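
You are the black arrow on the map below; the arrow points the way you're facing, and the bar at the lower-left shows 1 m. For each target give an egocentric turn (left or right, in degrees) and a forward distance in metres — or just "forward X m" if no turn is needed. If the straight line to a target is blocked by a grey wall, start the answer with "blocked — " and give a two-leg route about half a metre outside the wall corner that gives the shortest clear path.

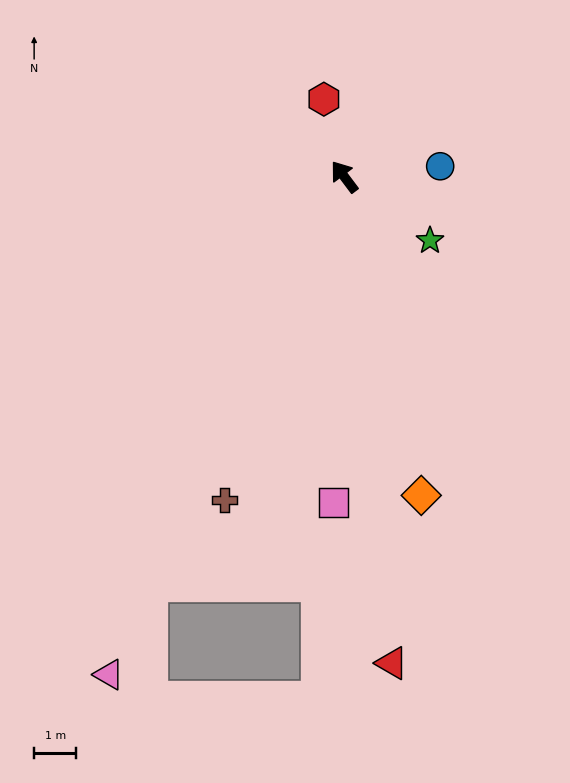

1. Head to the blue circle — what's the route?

turn right 121°, forward 2.3 m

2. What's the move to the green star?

turn right 164°, forward 2.5 m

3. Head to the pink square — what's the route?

turn left 141°, forward 7.7 m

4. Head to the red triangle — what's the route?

turn left 149°, forward 11.6 m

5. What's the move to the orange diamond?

turn left 157°, forward 7.8 m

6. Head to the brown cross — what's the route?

turn left 123°, forward 8.2 m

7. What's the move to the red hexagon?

turn right 22°, forward 1.9 m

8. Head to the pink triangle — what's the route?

turn left 118°, forward 13.1 m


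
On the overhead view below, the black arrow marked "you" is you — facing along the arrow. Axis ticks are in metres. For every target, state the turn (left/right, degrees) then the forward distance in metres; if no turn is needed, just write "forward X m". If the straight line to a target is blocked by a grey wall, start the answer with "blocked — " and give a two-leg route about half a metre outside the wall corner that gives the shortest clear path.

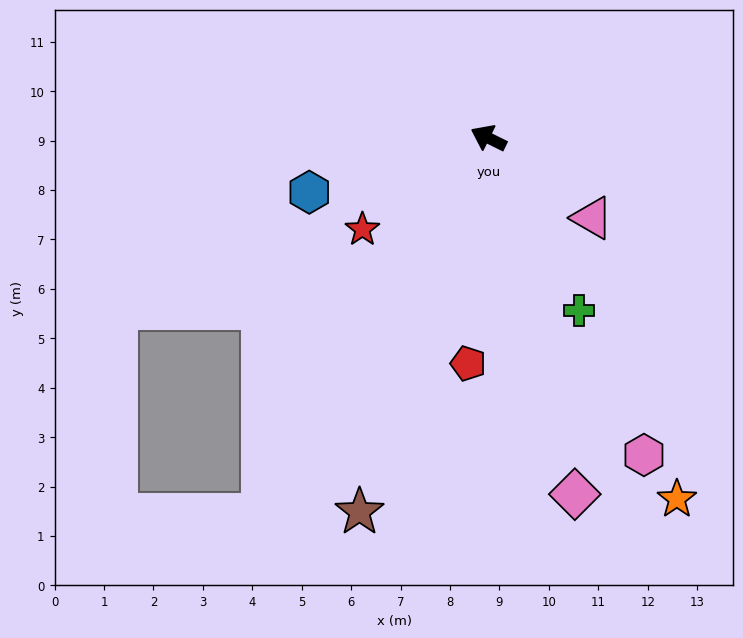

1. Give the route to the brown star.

turn left 97°, forward 8.0 m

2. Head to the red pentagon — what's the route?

turn left 111°, forward 4.6 m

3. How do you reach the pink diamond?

turn left 130°, forward 7.4 m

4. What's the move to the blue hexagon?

turn left 43°, forward 3.8 m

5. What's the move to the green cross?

turn left 144°, forward 3.9 m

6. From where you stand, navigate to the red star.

turn left 62°, forward 3.2 m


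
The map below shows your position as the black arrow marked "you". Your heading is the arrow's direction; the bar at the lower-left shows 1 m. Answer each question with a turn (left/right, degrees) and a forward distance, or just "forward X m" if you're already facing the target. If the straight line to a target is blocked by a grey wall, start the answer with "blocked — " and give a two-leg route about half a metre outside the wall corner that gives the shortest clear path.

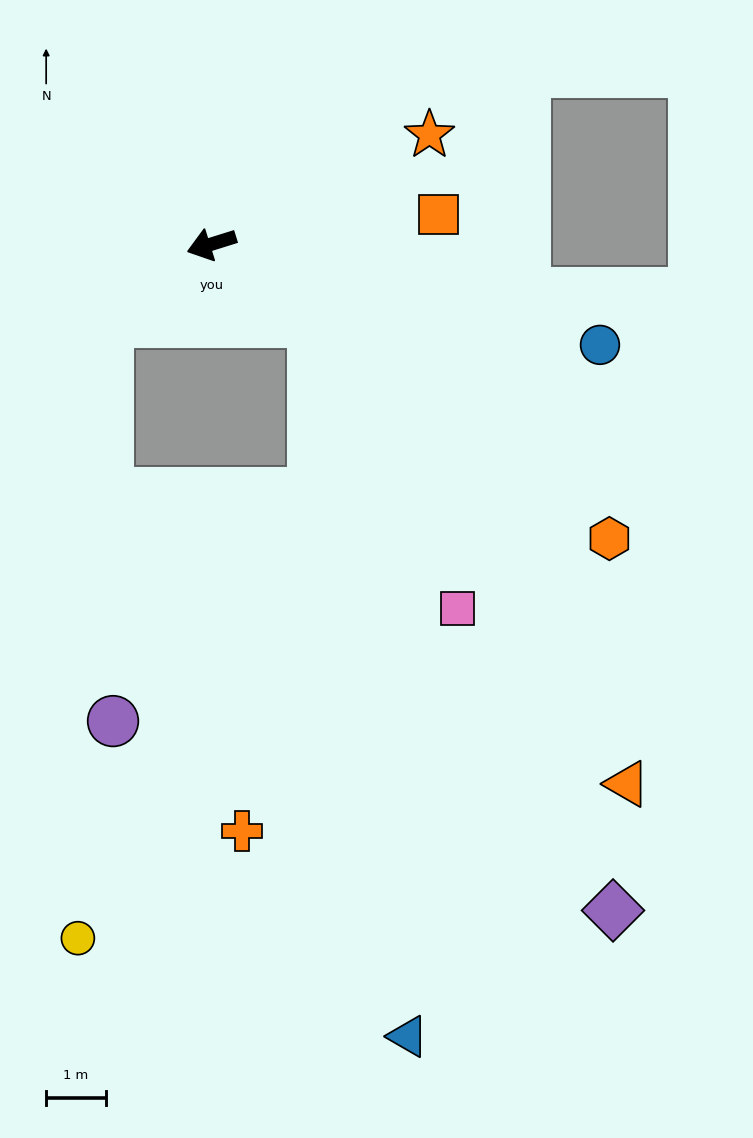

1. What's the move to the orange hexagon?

turn left 126°, forward 8.3 m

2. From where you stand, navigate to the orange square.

turn left 170°, forward 3.8 m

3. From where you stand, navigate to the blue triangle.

blocked — turn left 125°, forward 2.2 m, then turn right 45°, forward 12.1 m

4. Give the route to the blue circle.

turn left 148°, forward 6.7 m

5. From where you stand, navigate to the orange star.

turn right 171°, forward 4.1 m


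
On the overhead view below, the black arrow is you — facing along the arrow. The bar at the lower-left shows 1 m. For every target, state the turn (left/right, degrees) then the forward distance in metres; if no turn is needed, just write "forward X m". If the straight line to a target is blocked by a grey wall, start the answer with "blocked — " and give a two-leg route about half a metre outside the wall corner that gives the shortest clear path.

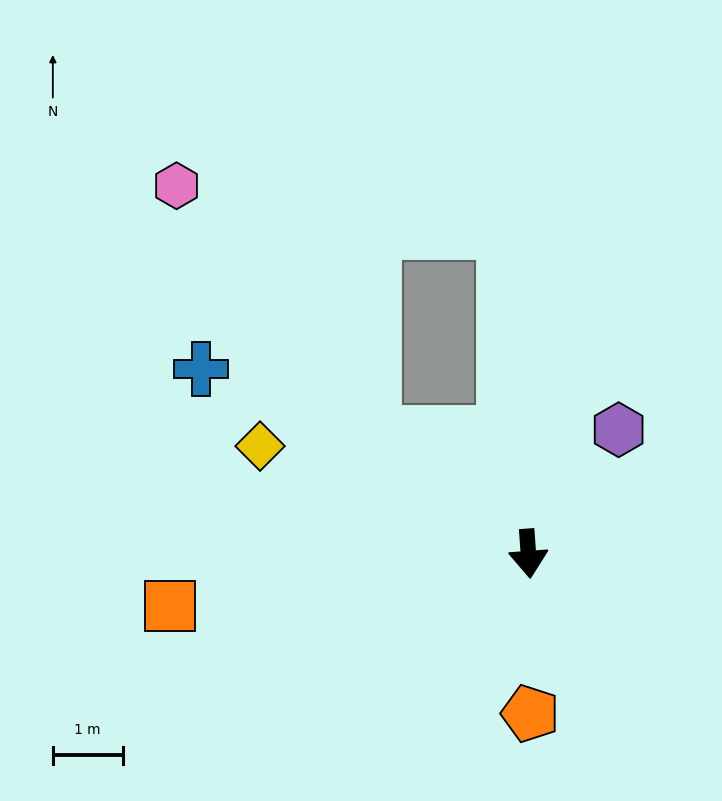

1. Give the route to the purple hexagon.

turn left 140°, forward 2.2 m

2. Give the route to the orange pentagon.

turn right 4°, forward 2.3 m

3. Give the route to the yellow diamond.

turn right 116°, forward 4.1 m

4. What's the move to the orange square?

turn right 86°, forward 5.2 m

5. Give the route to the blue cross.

turn right 124°, forward 5.4 m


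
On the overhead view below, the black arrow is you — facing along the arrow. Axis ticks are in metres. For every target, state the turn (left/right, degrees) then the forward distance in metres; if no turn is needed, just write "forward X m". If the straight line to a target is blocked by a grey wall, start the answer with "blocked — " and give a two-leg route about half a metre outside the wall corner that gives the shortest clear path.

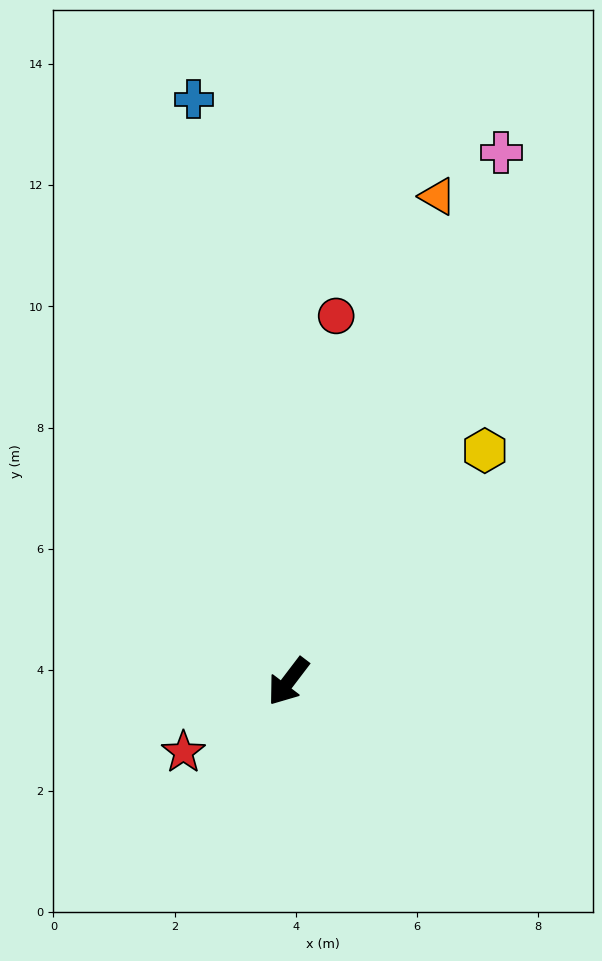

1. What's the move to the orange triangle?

turn right 160°, forward 8.4 m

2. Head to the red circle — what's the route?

turn right 150°, forward 6.1 m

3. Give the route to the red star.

turn right 19°, forward 2.1 m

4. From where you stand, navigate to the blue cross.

turn right 133°, forward 9.7 m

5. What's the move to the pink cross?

turn right 165°, forward 9.4 m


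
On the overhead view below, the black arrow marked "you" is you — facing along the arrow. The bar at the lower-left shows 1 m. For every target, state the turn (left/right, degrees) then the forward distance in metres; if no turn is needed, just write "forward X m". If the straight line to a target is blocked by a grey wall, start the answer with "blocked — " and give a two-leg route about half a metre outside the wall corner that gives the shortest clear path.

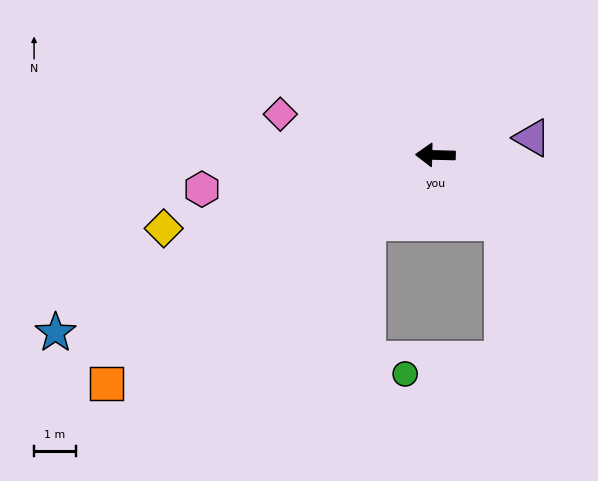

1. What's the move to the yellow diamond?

turn left 16°, forward 6.7 m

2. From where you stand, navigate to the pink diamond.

turn right 13°, forward 3.8 m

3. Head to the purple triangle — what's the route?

turn right 169°, forward 2.3 m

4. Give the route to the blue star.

turn left 26°, forward 10.0 m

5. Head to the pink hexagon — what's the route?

turn left 10°, forward 5.6 m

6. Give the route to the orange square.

turn left 36°, forward 9.5 m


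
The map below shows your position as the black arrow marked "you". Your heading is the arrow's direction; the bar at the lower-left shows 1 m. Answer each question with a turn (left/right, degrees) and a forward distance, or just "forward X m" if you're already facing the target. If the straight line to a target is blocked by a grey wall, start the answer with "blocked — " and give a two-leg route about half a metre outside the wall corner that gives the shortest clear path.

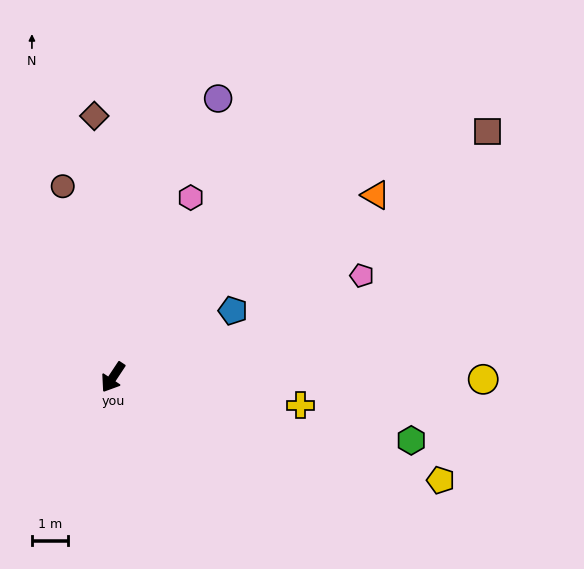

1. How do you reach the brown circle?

turn right 132°, forward 5.4 m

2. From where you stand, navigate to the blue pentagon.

turn left 153°, forward 3.8 m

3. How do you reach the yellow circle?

turn left 123°, forward 10.2 m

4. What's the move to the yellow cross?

turn left 115°, forward 5.2 m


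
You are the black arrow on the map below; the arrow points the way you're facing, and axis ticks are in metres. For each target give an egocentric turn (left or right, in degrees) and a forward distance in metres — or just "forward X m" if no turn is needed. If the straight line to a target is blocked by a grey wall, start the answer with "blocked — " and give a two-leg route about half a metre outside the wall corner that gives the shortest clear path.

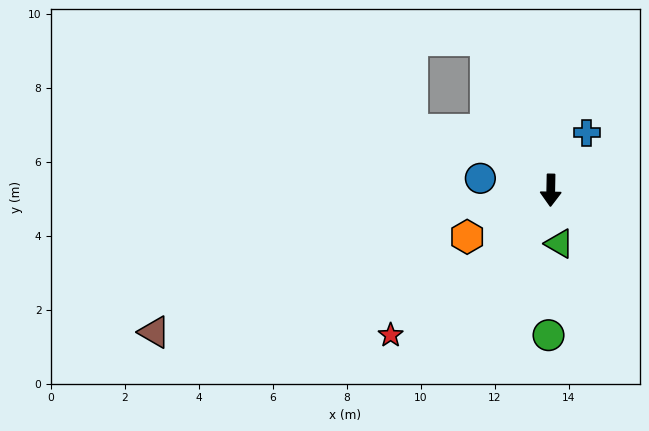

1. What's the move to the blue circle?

turn right 99°, forward 1.9 m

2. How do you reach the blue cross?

turn left 149°, forward 1.8 m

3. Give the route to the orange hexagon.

turn right 60°, forward 2.6 m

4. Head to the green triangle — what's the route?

turn left 10°, forward 1.5 m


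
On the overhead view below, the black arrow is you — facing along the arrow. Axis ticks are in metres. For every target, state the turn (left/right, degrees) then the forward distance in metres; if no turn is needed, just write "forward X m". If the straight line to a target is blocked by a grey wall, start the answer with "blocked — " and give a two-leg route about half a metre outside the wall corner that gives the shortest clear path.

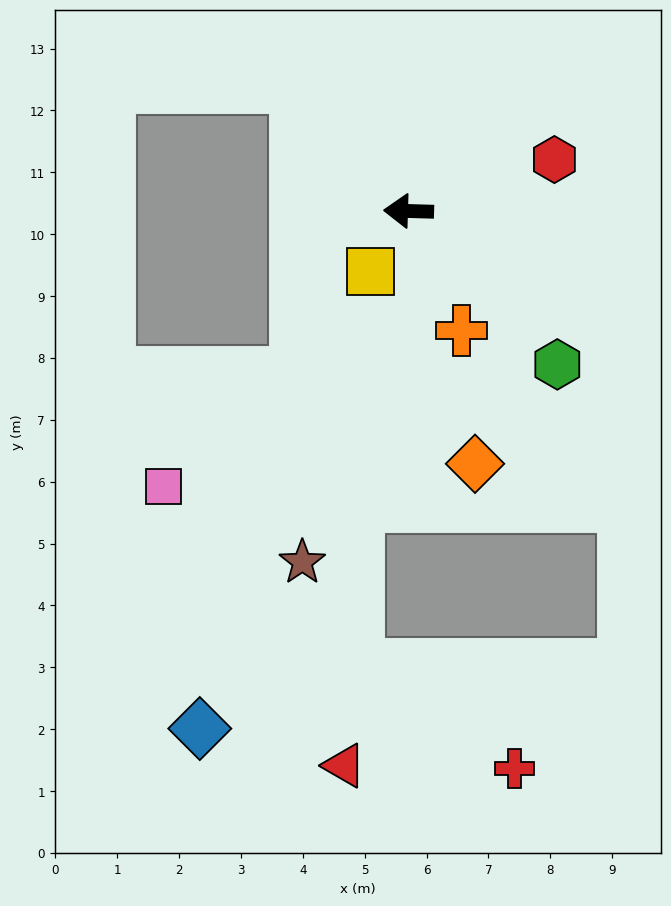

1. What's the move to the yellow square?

turn left 59°, forward 1.2 m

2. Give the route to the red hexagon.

turn right 159°, forward 2.5 m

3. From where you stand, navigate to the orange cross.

turn left 116°, forward 2.1 m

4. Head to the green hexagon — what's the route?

turn left 136°, forward 3.5 m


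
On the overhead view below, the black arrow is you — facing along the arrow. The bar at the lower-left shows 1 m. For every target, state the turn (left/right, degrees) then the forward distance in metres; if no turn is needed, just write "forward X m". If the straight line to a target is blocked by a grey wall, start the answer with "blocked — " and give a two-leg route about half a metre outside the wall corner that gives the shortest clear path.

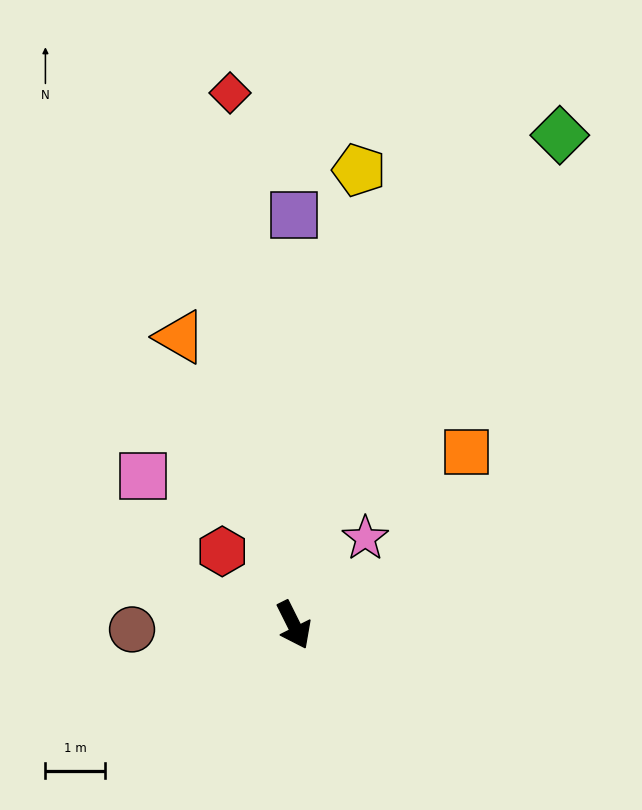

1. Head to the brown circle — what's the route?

turn right 115°, forward 2.7 m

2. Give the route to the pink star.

turn left 114°, forward 1.9 m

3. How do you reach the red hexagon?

turn right 162°, forward 1.7 m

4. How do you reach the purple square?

turn left 153°, forward 6.8 m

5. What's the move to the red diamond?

turn left 160°, forward 8.9 m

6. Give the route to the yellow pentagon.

turn left 145°, forward 7.6 m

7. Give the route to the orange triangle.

turn left 175°, forward 5.2 m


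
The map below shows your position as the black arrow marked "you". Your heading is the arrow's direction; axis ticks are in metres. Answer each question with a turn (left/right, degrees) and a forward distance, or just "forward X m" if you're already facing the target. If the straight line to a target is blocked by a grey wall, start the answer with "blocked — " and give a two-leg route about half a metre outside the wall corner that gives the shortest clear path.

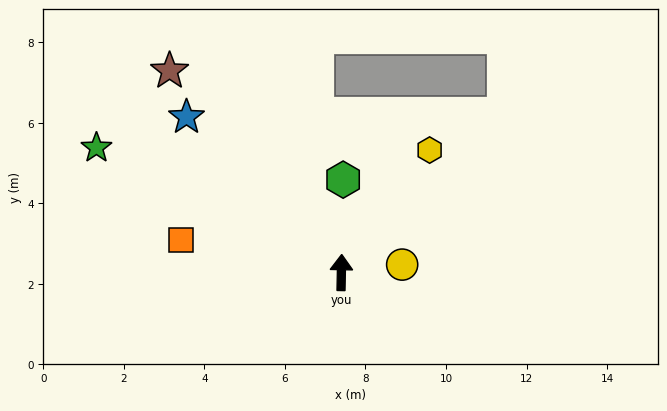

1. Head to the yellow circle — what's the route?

turn right 81°, forward 1.5 m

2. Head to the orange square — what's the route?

turn left 80°, forward 4.1 m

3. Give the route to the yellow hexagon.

turn right 35°, forward 3.7 m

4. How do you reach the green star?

turn left 64°, forward 6.8 m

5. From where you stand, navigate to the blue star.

turn left 46°, forward 5.4 m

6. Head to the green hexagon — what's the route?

forward 2.3 m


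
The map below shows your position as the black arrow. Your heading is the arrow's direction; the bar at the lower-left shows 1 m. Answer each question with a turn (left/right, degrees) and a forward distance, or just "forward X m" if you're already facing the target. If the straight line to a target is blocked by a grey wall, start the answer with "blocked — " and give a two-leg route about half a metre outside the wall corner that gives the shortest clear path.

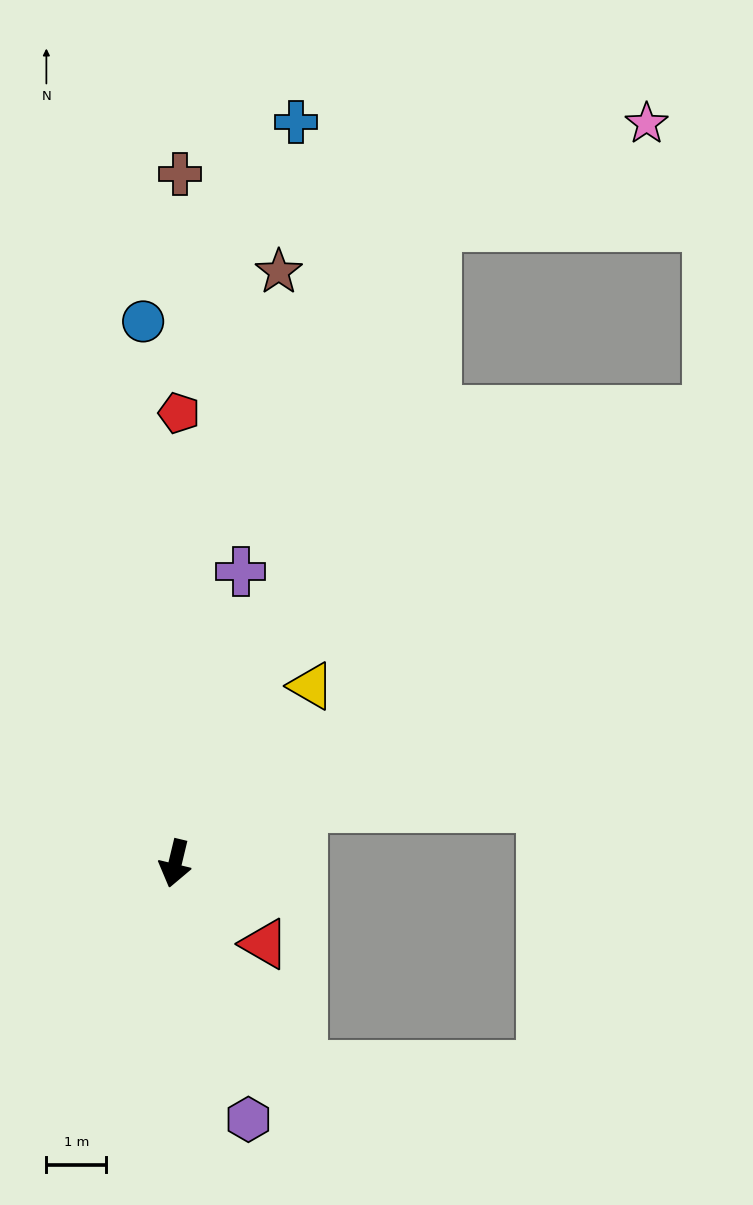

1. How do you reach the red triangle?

turn left 61°, forward 2.0 m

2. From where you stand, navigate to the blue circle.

turn right 163°, forward 9.1 m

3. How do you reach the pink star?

blocked — turn left 171°, forward 11.5 m, then turn right 41°, forward 3.9 m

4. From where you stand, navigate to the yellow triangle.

turn left 156°, forward 3.7 m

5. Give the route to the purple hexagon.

turn left 29°, forward 4.5 m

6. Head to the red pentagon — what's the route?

turn right 167°, forward 7.5 m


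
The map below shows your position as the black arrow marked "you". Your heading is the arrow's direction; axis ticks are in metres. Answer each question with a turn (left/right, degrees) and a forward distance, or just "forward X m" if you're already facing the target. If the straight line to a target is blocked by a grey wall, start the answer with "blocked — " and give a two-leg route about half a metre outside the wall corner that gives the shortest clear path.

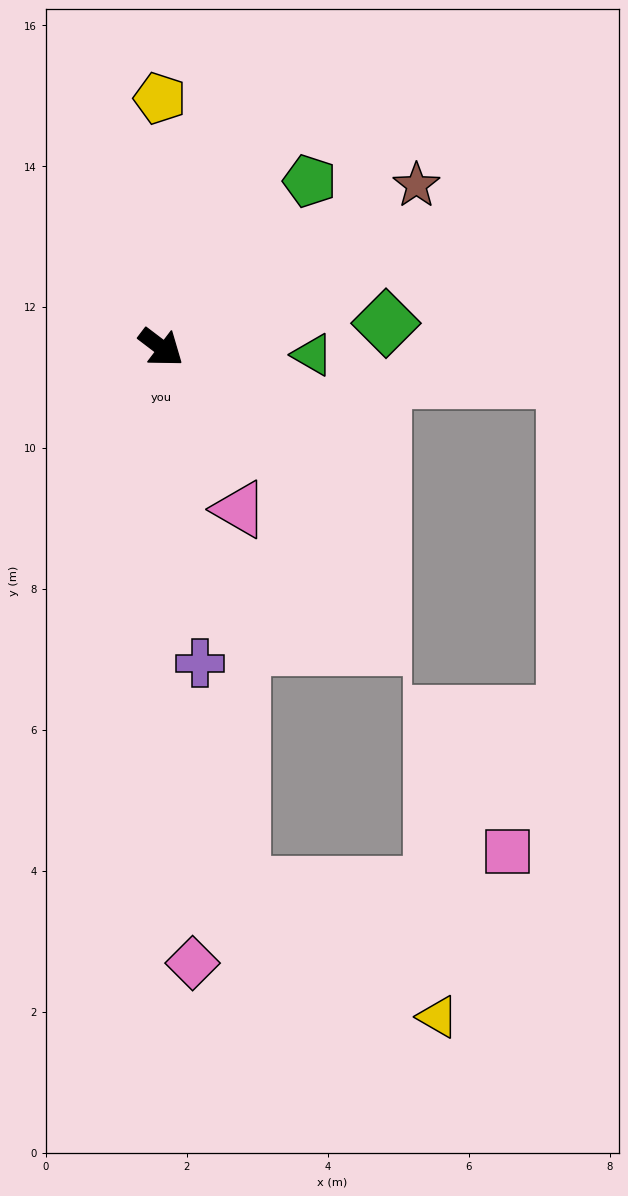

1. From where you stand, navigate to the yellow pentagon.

turn left 128°, forward 3.5 m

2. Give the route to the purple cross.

turn right 46°, forward 4.5 m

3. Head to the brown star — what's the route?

turn left 70°, forward 4.3 m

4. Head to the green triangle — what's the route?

turn left 35°, forward 2.1 m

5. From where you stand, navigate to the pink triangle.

turn right 27°, forward 2.6 m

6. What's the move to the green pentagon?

turn left 86°, forward 3.2 m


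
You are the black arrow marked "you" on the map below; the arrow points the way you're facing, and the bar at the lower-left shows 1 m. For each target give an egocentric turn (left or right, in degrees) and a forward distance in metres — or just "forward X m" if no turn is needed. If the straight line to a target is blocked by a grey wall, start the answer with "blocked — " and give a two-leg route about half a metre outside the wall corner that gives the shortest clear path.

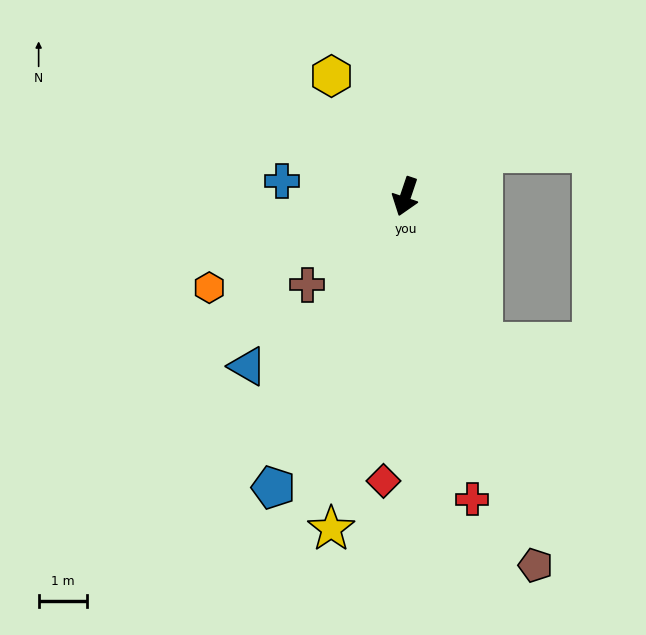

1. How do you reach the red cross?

turn left 31°, forward 6.4 m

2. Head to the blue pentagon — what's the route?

turn right 6°, forward 6.6 m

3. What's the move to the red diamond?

turn left 14°, forward 5.9 m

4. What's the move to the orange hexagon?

turn right 46°, forward 4.5 m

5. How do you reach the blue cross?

turn right 78°, forward 2.6 m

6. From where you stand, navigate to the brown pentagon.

turn left 38°, forward 8.1 m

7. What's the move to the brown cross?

turn right 29°, forward 2.7 m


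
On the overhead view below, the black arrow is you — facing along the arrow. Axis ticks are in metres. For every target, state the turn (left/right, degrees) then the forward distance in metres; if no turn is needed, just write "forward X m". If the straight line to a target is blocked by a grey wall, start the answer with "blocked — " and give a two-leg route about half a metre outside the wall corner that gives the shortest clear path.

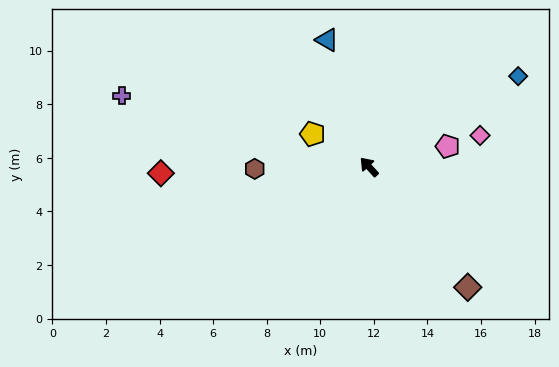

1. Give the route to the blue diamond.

turn right 101°, forward 6.5 m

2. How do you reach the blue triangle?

turn right 24°, forward 5.0 m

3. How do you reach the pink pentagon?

turn right 118°, forward 3.0 m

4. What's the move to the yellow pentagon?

turn left 18°, forward 2.4 m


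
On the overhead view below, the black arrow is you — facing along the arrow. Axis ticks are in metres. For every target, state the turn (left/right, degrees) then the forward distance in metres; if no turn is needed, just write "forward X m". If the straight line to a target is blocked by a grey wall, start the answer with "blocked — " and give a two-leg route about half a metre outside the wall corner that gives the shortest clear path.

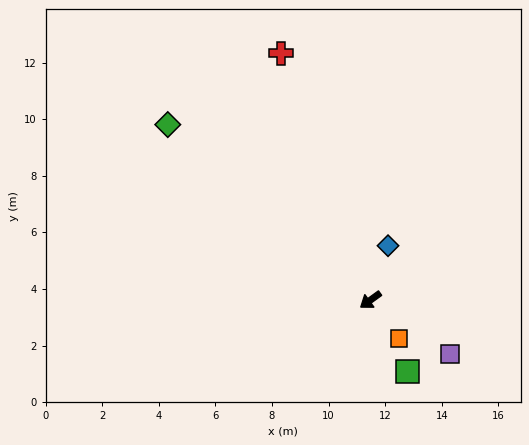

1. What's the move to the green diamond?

turn right 77°, forward 9.5 m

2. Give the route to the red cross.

turn right 106°, forward 9.3 m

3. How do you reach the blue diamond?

turn right 144°, forward 2.0 m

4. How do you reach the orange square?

turn left 91°, forward 1.7 m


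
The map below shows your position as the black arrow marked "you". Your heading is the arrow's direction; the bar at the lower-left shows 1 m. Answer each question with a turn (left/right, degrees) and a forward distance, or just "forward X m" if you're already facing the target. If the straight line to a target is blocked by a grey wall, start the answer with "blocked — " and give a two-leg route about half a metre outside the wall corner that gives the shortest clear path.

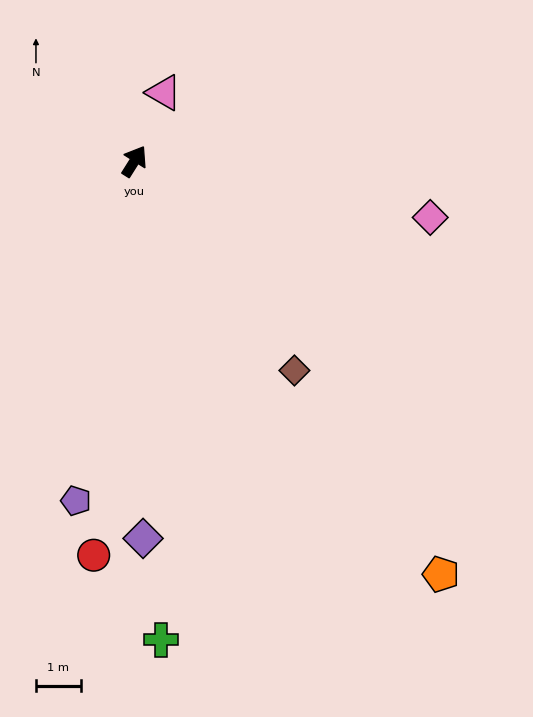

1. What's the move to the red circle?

turn right 154°, forward 8.9 m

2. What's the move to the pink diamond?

turn right 69°, forward 6.7 m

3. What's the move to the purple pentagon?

turn right 158°, forward 7.7 m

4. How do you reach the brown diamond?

turn right 110°, forward 5.9 m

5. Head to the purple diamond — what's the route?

turn right 146°, forward 8.5 m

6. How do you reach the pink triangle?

turn left 9°, forward 1.7 m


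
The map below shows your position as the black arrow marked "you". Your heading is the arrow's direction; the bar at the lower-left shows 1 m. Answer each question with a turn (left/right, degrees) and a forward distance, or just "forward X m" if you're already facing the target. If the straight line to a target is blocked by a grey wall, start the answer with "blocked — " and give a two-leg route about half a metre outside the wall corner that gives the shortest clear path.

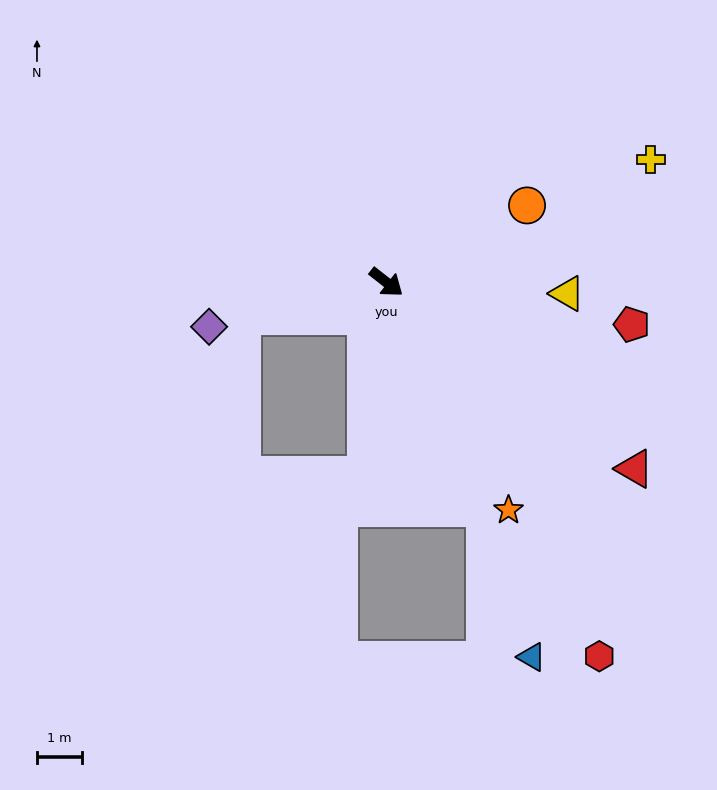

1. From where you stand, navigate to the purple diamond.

turn right 128°, forward 4.1 m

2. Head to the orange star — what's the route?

turn right 24°, forward 5.8 m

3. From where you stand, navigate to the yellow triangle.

turn left 35°, forward 4.1 m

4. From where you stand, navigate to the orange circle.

turn left 67°, forward 3.6 m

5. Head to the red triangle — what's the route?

forward 7.0 m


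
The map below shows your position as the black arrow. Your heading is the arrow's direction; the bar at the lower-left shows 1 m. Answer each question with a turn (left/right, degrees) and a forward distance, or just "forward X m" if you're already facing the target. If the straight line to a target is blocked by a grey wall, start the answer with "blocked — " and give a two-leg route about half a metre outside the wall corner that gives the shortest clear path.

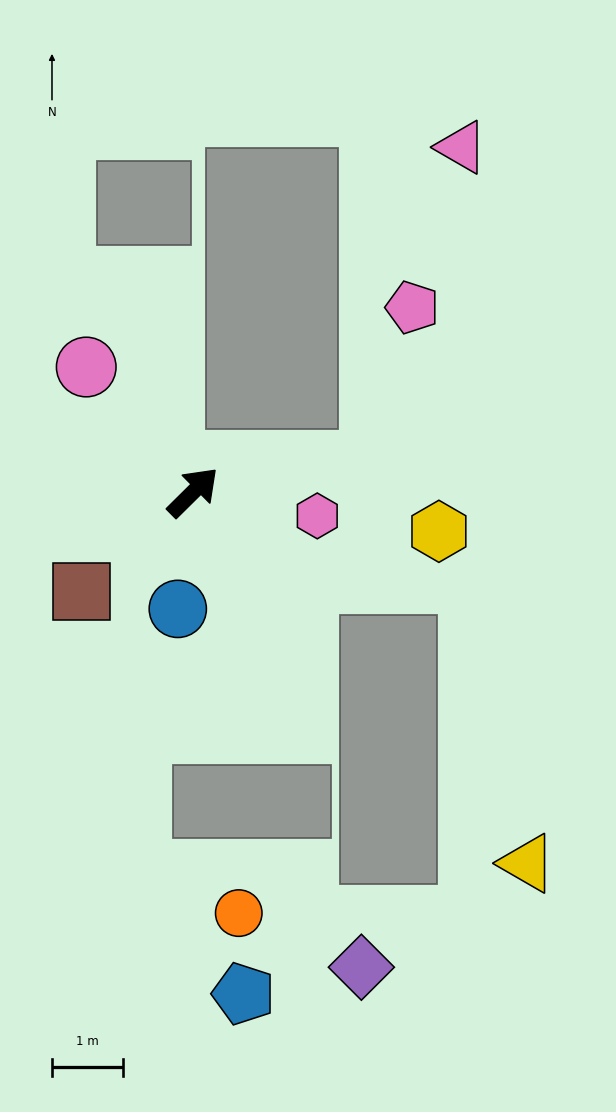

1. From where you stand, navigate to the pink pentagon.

blocked — turn right 35°, forward 2.5 m, then turn left 65°, forward 2.2 m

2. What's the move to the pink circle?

turn left 86°, forward 2.3 m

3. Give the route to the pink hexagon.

turn right 56°, forward 1.8 m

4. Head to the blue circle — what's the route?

turn right 142°, forward 1.7 m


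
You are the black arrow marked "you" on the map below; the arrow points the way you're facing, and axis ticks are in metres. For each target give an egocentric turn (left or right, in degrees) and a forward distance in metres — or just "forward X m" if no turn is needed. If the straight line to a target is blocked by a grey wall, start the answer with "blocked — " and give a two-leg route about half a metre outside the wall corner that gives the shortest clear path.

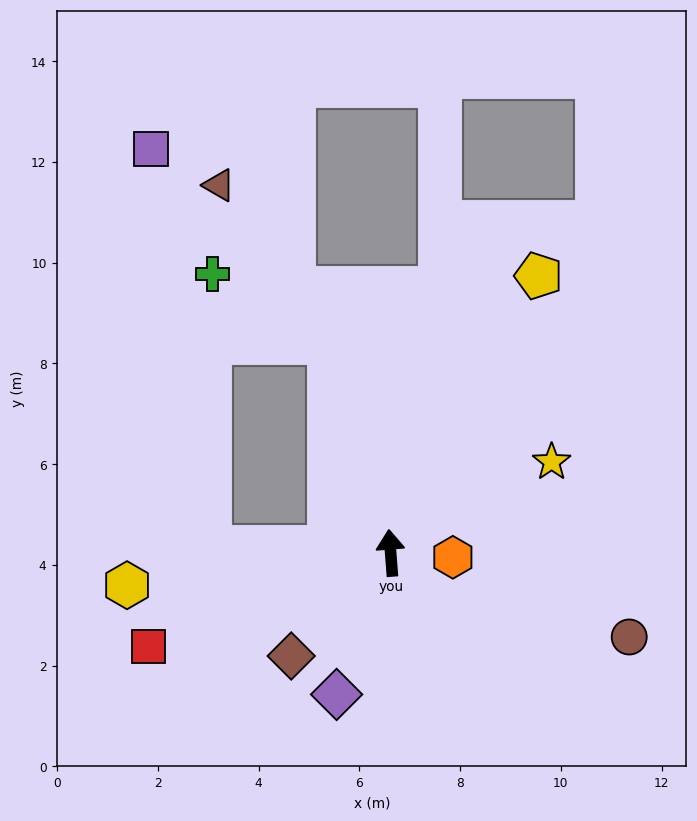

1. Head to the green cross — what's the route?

blocked — turn left 12°, forward 4.3 m, then turn left 43°, forward 2.7 m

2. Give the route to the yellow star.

turn right 65°, forward 3.7 m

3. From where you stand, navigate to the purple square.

blocked — turn left 84°, forward 3.6 m, then turn right 80°, forward 8.0 m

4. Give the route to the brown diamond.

turn left 132°, forward 2.8 m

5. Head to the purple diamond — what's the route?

turn left 155°, forward 3.0 m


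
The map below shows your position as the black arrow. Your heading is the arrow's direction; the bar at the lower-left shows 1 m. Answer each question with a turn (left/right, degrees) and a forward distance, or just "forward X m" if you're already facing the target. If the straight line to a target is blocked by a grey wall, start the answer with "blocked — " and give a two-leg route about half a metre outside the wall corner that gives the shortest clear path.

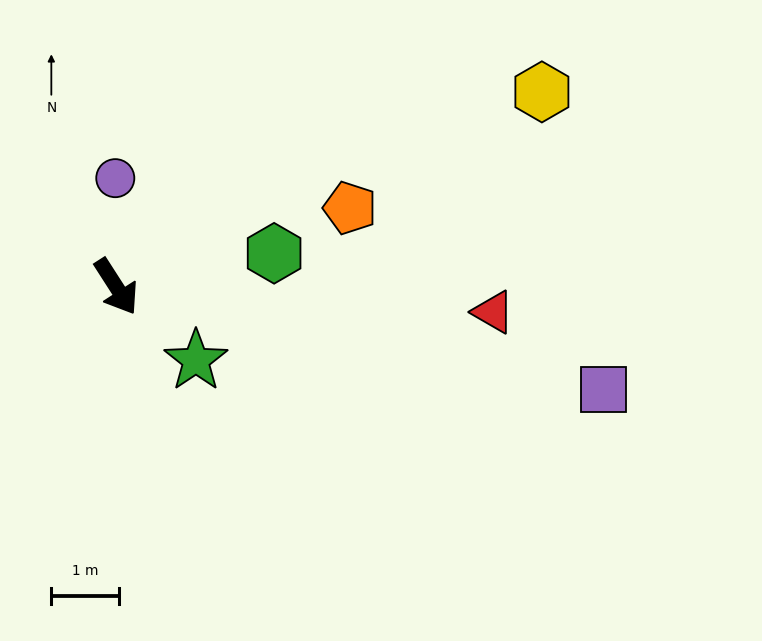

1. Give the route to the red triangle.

turn left 53°, forward 5.6 m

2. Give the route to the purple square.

turn left 45°, forward 7.4 m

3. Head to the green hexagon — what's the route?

turn left 69°, forward 2.4 m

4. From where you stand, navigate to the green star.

turn left 15°, forward 1.6 m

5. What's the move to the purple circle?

turn left 148°, forward 1.6 m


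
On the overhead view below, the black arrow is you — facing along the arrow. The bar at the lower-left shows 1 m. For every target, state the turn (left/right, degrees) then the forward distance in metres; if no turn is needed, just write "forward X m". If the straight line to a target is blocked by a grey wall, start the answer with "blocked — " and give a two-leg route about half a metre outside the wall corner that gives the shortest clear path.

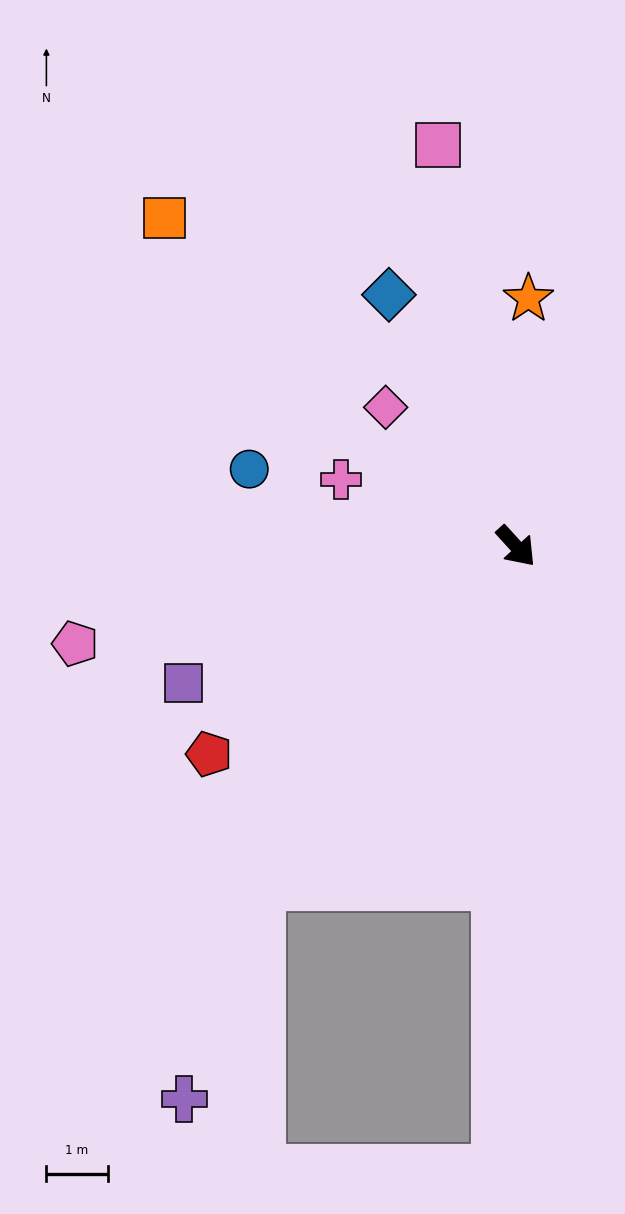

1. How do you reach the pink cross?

turn right 153°, forward 3.1 m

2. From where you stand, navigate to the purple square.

turn right 110°, forward 5.9 m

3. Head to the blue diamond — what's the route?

turn left 165°, forward 4.6 m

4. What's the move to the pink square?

turn left 149°, forward 6.7 m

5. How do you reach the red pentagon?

turn right 98°, forward 6.0 m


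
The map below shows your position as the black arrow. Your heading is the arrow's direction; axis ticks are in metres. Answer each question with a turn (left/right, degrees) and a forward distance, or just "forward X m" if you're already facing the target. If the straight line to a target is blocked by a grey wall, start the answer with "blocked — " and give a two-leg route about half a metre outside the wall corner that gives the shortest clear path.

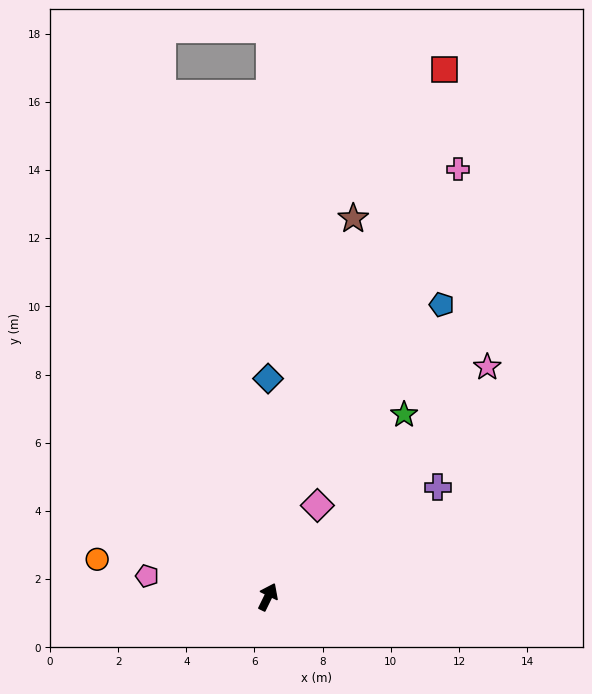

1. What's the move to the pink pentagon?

turn left 106°, forward 3.6 m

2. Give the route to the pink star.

turn right 18°, forward 9.3 m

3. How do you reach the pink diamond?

turn right 2°, forward 3.0 m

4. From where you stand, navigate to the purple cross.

turn right 31°, forward 5.9 m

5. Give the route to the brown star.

turn left 13°, forward 11.4 m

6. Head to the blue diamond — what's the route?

turn left 26°, forward 6.4 m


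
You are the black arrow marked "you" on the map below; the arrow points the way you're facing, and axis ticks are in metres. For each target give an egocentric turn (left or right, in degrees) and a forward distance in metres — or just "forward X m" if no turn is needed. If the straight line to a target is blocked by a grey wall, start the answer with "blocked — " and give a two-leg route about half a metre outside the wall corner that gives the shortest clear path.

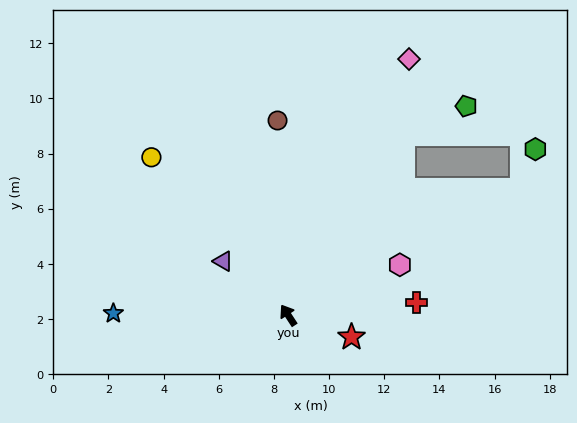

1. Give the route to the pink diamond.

turn right 58°, forward 10.3 m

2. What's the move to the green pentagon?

blocked — turn right 66°, forward 7.8 m, then turn right 33°, forward 2.5 m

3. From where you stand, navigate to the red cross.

turn right 118°, forward 4.7 m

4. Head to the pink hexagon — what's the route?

turn right 99°, forward 4.4 m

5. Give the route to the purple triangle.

turn left 17°, forward 3.1 m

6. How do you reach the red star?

turn right 142°, forward 2.4 m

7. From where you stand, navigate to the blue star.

turn left 56°, forward 6.3 m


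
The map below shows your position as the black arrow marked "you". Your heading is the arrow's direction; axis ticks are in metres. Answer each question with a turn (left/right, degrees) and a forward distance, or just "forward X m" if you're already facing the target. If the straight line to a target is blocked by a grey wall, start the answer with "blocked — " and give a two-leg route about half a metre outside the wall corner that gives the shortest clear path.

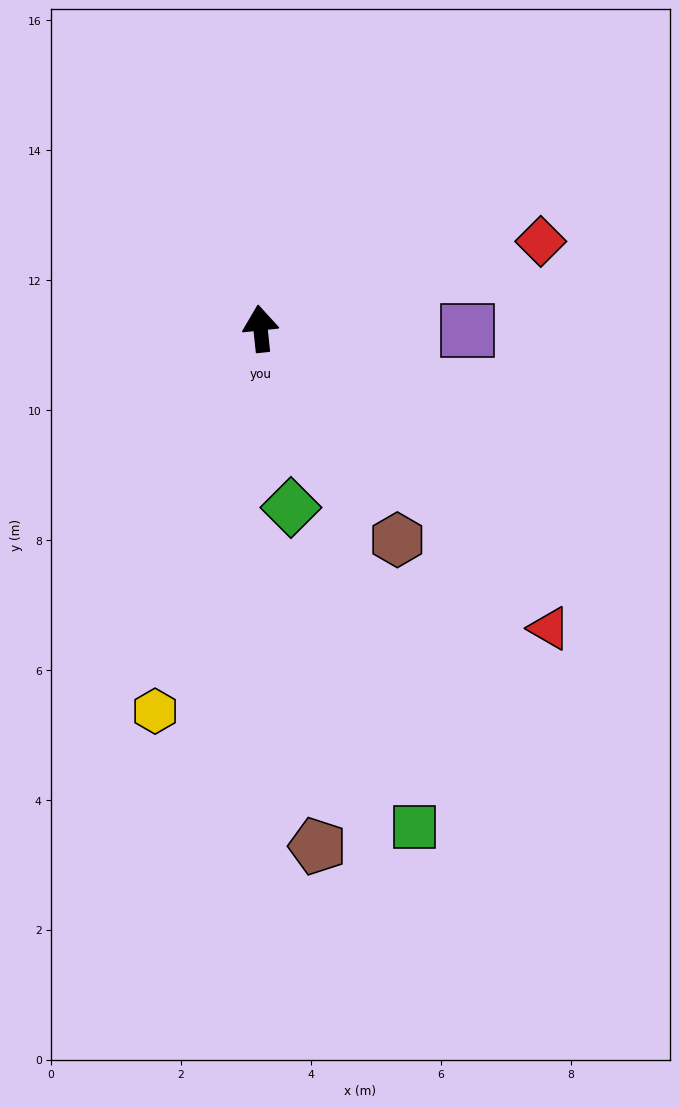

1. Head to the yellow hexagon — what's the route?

turn left 159°, forward 6.1 m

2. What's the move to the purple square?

turn right 97°, forward 3.2 m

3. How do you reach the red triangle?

turn right 142°, forward 6.4 m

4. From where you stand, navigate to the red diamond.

turn right 79°, forward 4.5 m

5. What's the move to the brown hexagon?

turn right 153°, forward 3.9 m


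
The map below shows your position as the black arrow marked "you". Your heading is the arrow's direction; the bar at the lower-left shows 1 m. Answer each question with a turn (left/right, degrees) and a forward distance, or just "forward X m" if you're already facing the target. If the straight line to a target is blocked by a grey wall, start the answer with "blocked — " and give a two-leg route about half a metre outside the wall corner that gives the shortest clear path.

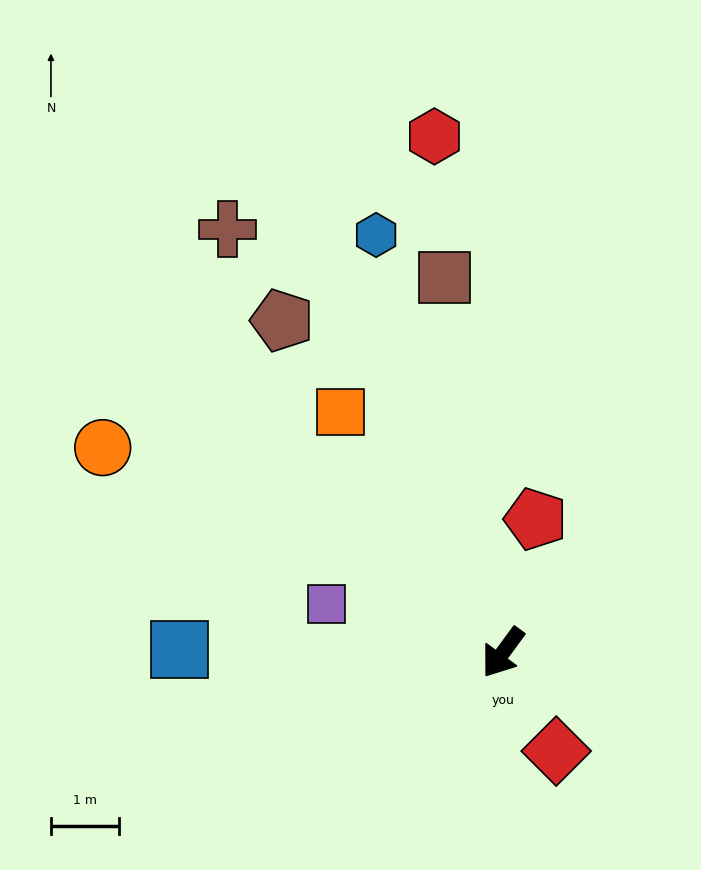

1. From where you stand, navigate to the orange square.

turn right 110°, forward 4.3 m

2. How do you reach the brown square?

turn right 135°, forward 5.6 m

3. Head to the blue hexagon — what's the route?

turn right 127°, forward 6.4 m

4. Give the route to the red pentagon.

turn right 158°, forward 2.0 m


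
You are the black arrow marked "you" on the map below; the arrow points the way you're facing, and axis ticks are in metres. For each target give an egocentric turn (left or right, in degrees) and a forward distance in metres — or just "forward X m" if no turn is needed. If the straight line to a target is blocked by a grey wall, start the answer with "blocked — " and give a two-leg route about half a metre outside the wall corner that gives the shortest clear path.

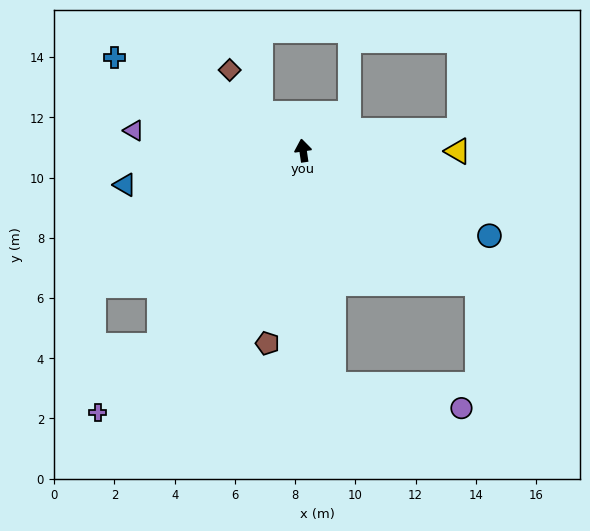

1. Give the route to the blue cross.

turn left 55°, forward 7.0 m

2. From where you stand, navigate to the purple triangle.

turn left 75°, forward 5.7 m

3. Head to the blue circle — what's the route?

turn right 123°, forward 6.8 m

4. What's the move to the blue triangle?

turn left 93°, forward 6.0 m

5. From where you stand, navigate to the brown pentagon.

turn left 161°, forward 6.5 m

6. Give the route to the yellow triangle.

turn right 99°, forward 5.1 m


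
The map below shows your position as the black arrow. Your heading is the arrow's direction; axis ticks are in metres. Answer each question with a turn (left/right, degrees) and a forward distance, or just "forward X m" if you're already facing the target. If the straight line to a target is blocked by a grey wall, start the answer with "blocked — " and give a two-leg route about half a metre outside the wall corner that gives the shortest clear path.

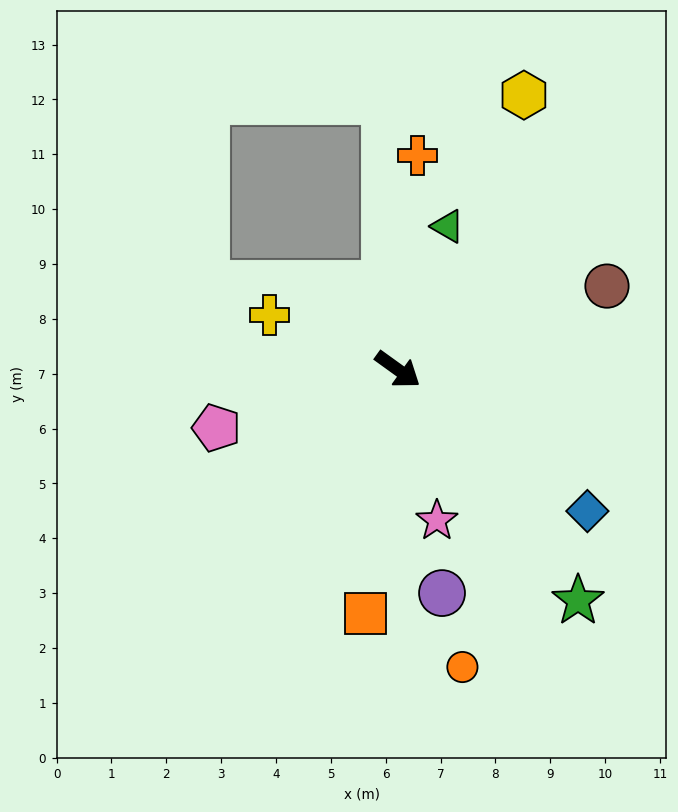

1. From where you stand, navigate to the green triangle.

turn left 107°, forward 2.8 m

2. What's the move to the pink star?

turn right 40°, forward 2.8 m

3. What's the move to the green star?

turn right 16°, forward 5.3 m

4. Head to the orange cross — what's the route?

turn left 121°, forward 3.9 m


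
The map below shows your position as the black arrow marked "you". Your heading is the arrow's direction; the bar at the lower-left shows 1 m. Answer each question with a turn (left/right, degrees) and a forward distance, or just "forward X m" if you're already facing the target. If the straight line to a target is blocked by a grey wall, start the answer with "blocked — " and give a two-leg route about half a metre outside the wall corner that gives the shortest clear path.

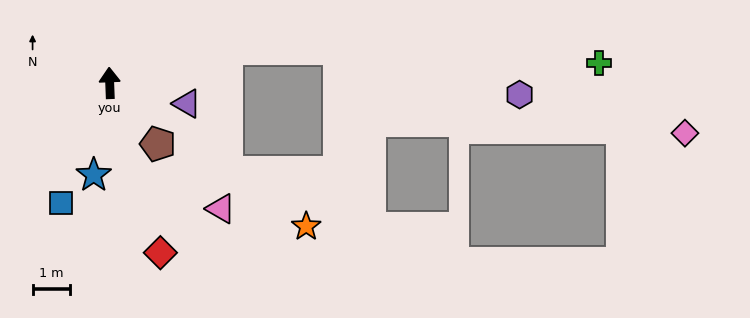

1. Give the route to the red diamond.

turn right 166°, forward 4.8 m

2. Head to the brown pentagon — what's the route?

turn right 144°, forward 2.1 m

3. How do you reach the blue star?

turn left 168°, forward 2.5 m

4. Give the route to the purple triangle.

turn right 107°, forward 2.1 m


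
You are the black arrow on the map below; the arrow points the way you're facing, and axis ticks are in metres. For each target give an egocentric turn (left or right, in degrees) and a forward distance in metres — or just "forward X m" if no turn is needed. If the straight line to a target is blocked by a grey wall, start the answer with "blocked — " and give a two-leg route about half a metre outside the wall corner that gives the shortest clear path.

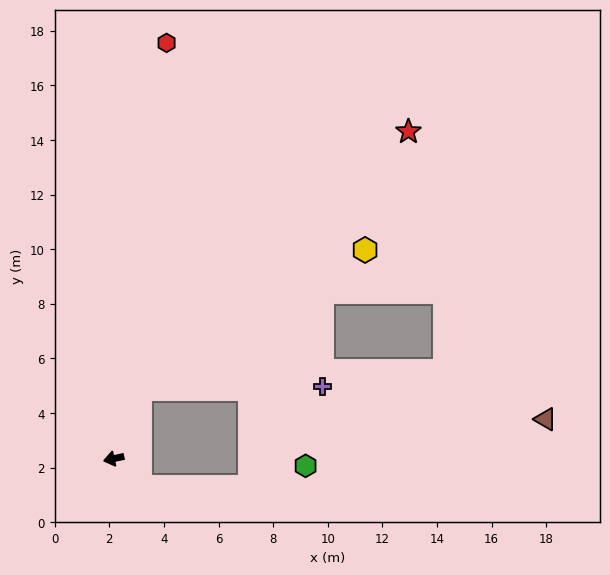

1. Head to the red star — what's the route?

blocked — turn right 124°, forward 2.7 m, then turn right 24°, forward 13.6 m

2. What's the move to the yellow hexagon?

blocked — turn right 124°, forward 2.7 m, then turn right 36°, forward 9.7 m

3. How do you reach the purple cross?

blocked — turn right 124°, forward 2.7 m, then turn right 67°, forward 6.7 m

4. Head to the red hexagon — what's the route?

turn right 110°, forward 15.4 m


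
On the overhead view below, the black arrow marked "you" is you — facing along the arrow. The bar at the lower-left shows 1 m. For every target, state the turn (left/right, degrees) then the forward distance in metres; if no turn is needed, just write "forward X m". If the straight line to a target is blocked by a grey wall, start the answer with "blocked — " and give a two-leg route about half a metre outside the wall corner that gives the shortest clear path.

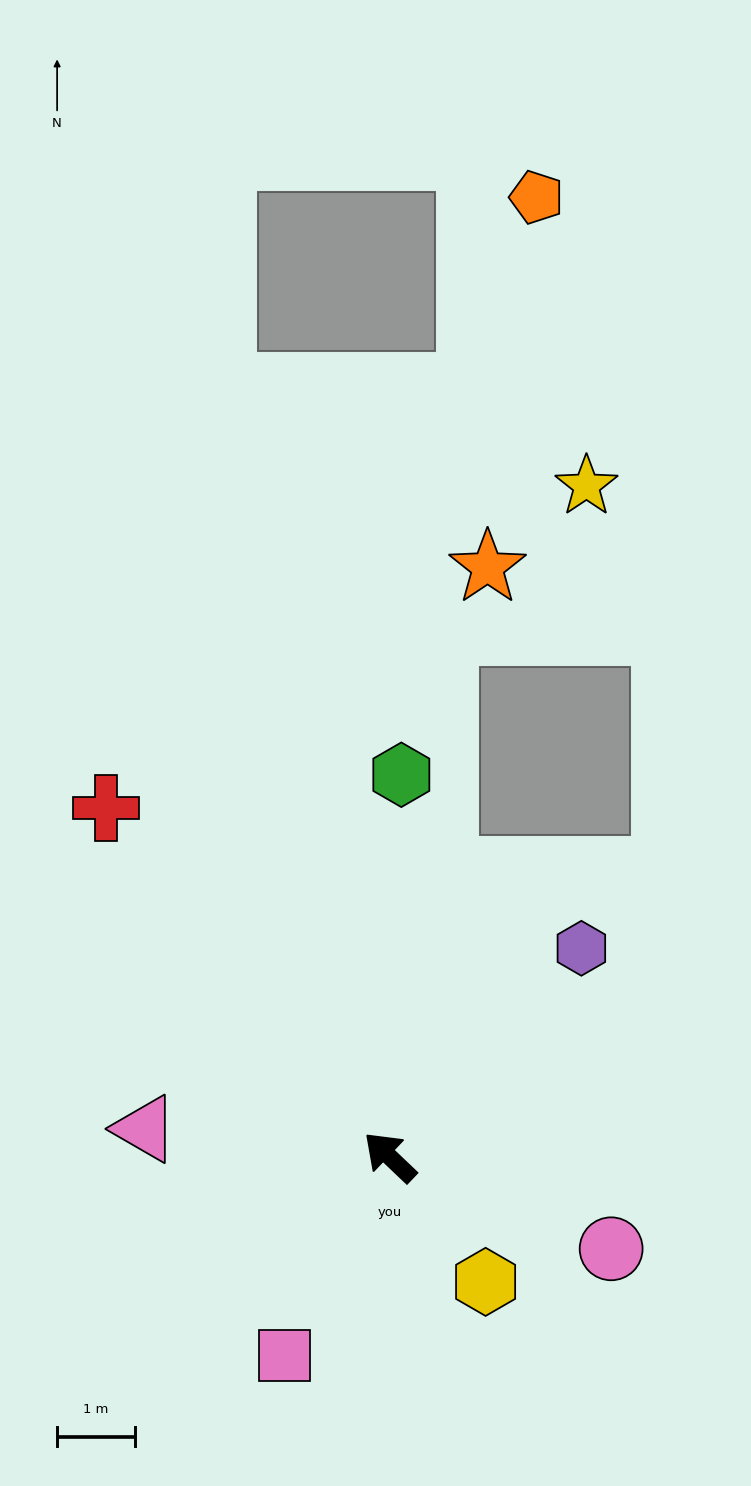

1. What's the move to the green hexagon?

turn right 48°, forward 4.9 m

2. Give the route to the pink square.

turn left 106°, forward 2.9 m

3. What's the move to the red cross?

turn right 7°, forward 5.8 m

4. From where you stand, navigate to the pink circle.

turn right 159°, forward 3.1 m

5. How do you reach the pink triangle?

turn left 37°, forward 3.2 m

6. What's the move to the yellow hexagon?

turn left 171°, forward 2.0 m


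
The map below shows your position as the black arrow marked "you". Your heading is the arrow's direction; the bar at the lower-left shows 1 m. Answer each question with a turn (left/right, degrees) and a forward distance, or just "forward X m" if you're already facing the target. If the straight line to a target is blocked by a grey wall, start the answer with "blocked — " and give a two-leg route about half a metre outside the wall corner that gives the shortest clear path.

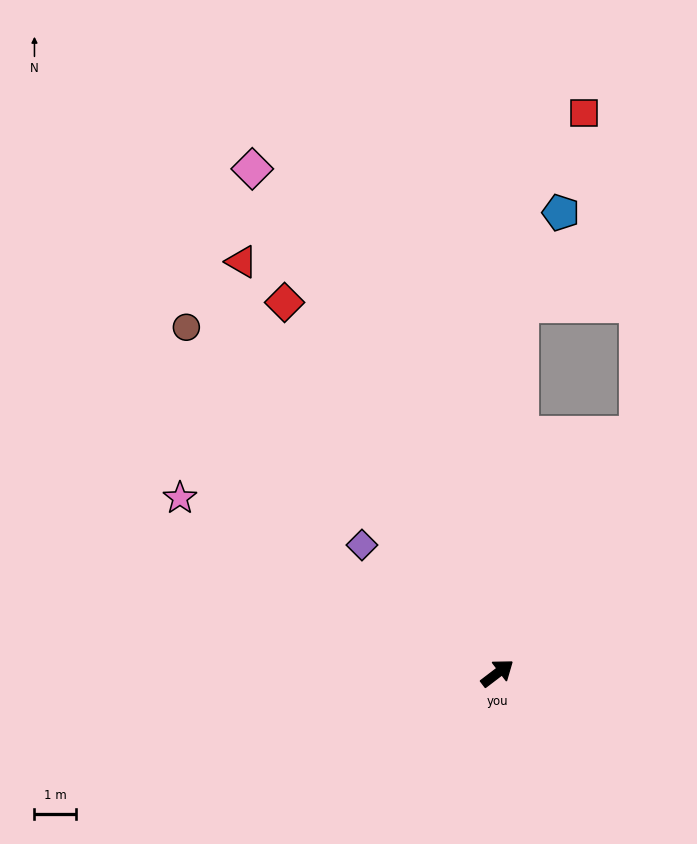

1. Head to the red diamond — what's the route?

turn left 83°, forward 10.2 m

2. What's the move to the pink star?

turn left 114°, forward 8.7 m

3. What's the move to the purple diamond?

turn left 99°, forward 4.5 m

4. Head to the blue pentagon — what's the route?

blocked — turn left 49°, forward 8.8 m, then turn right 19°, forward 2.4 m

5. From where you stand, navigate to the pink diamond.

turn left 79°, forward 13.4 m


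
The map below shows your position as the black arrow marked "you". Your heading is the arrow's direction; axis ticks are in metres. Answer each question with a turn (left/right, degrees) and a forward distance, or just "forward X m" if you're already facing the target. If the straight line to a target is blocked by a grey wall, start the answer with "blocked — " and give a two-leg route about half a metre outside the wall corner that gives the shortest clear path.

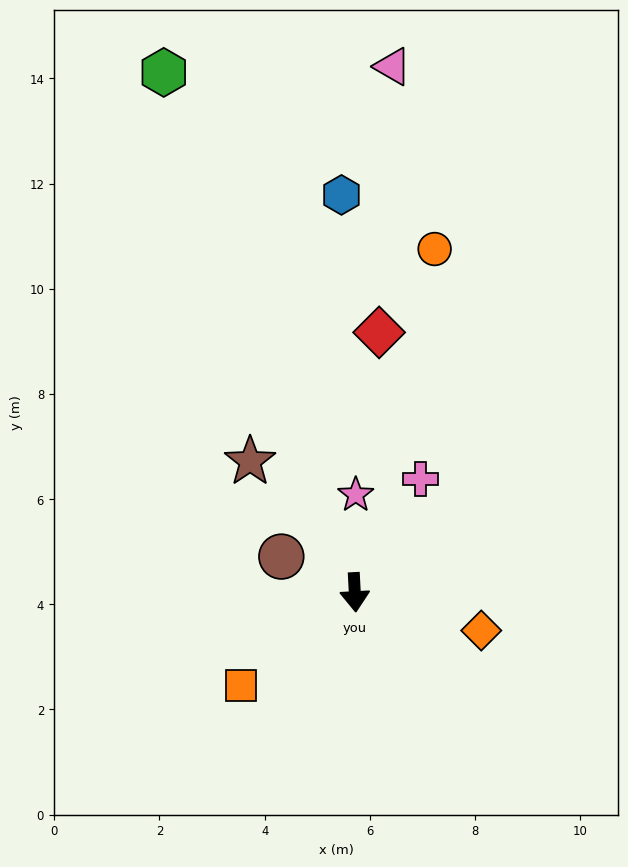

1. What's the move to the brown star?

turn right 144°, forward 3.2 m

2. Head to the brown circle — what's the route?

turn right 119°, forward 1.6 m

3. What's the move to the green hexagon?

turn right 163°, forward 10.5 m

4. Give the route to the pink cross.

turn left 147°, forward 2.5 m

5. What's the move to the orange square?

turn right 54°, forward 2.8 m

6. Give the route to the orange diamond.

turn left 70°, forward 2.5 m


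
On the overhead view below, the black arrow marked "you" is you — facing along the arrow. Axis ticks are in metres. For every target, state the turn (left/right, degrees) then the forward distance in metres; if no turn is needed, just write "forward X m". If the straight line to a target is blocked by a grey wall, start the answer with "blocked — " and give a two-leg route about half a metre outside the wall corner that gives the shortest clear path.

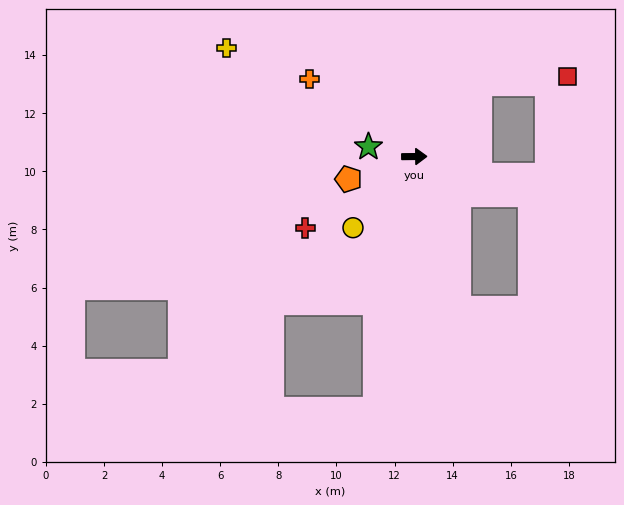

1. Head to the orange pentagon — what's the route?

turn right 162°, forward 2.4 m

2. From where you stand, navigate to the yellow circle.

turn right 131°, forward 3.2 m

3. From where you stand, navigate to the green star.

turn left 167°, forward 1.6 m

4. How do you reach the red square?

blocked — turn left 48°, forward 3.4 m, then turn right 44°, forward 3.0 m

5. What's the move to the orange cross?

turn left 143°, forward 4.5 m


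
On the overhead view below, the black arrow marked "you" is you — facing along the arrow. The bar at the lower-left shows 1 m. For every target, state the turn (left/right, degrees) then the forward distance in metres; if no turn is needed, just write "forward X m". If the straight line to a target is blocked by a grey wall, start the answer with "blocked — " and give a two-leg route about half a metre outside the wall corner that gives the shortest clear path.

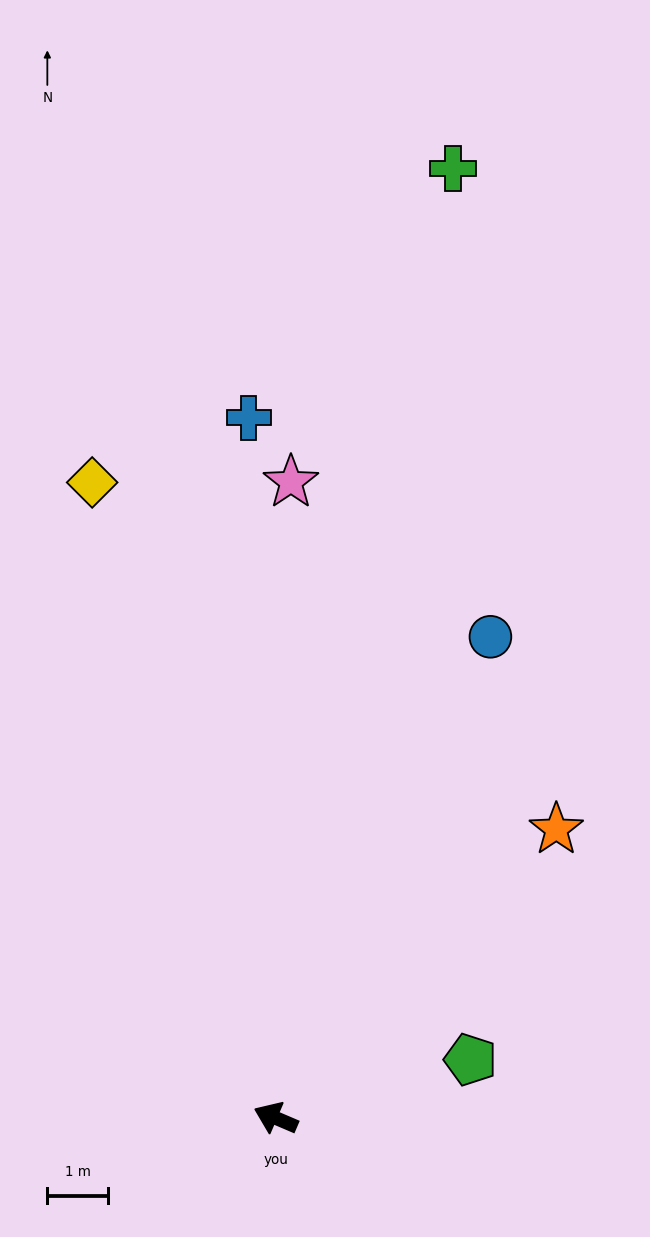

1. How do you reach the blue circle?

turn right 91°, forward 8.7 m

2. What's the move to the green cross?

turn right 77°, forward 15.9 m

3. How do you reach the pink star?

turn right 68°, forward 10.5 m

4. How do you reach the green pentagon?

turn right 140°, forward 3.3 m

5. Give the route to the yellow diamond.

turn right 51°, forward 10.9 m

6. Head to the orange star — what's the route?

turn right 111°, forward 6.6 m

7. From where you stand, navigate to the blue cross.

turn right 65°, forward 11.5 m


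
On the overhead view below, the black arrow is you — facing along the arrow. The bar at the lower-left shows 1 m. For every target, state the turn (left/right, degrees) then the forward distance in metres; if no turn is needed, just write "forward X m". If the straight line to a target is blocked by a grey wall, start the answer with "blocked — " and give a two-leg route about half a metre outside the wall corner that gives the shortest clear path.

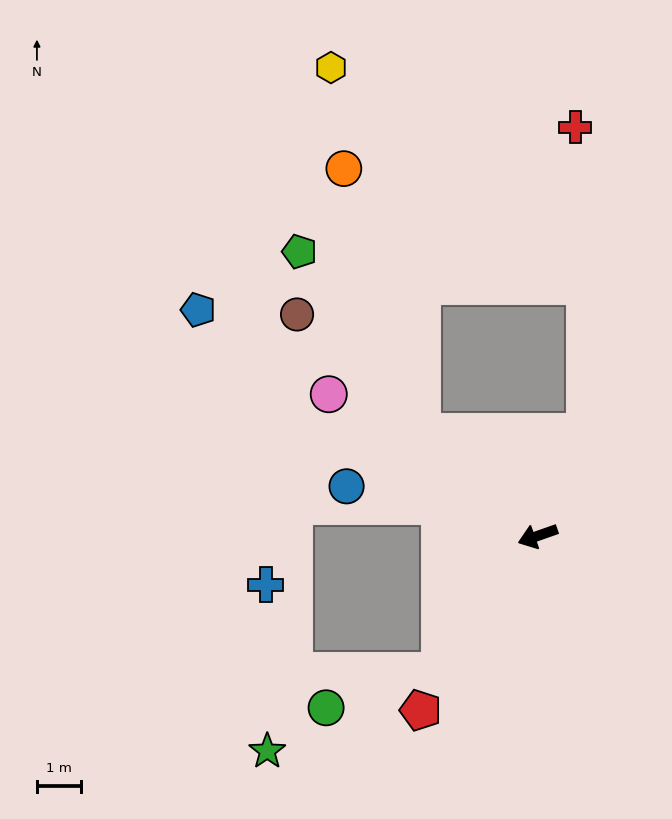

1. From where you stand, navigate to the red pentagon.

turn left 37°, forward 4.8 m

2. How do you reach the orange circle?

blocked — turn right 61°, forward 3.6 m, then turn right 32°, forward 6.3 m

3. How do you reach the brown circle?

turn right 62°, forward 7.5 m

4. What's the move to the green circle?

blocked — turn left 35°, forward 3.8 m, then turn right 36°, forward 2.7 m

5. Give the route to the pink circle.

turn right 53°, forward 5.8 m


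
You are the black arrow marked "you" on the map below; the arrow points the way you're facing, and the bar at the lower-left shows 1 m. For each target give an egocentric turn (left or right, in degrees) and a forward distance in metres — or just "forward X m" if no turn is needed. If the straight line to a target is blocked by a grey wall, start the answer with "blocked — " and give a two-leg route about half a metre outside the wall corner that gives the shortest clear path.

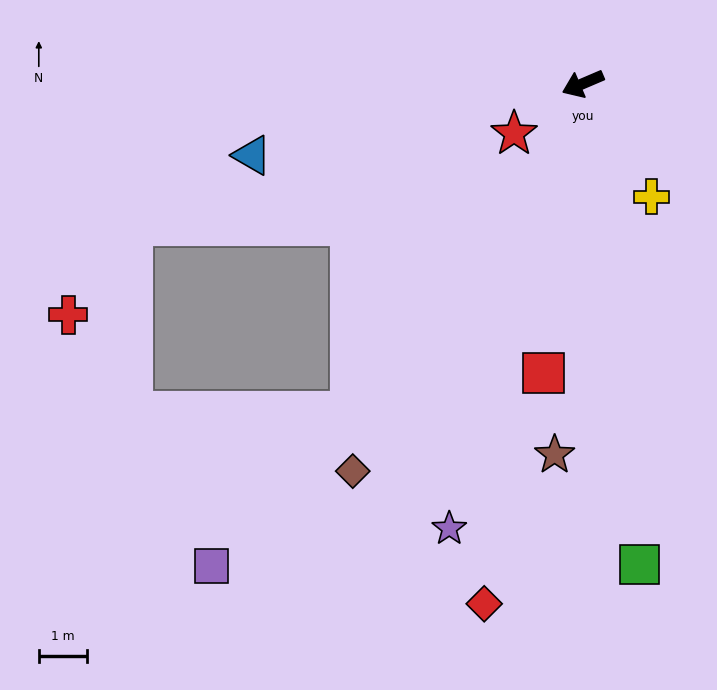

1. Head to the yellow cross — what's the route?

turn left 98°, forward 2.7 m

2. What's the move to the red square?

turn left 59°, forward 6.0 m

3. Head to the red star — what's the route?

turn left 13°, forward 1.8 m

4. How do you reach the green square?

turn left 74°, forward 10.0 m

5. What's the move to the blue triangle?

turn right 11°, forward 7.0 m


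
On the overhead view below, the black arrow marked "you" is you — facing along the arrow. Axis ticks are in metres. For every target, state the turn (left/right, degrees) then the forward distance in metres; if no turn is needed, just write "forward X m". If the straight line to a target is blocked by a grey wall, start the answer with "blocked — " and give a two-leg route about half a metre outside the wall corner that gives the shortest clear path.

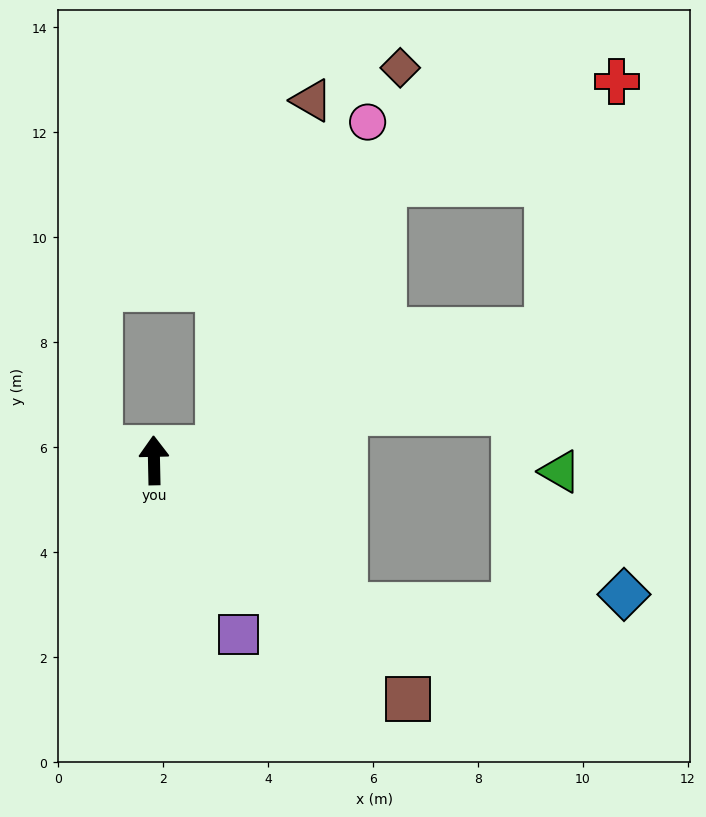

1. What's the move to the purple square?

turn right 155°, forward 3.7 m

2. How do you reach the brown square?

turn right 134°, forward 6.6 m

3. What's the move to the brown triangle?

blocked — turn right 80°, forward 1.2 m, then turn left 64°, forward 6.8 m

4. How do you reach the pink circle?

blocked — turn right 80°, forward 1.2 m, then turn left 54°, forward 6.8 m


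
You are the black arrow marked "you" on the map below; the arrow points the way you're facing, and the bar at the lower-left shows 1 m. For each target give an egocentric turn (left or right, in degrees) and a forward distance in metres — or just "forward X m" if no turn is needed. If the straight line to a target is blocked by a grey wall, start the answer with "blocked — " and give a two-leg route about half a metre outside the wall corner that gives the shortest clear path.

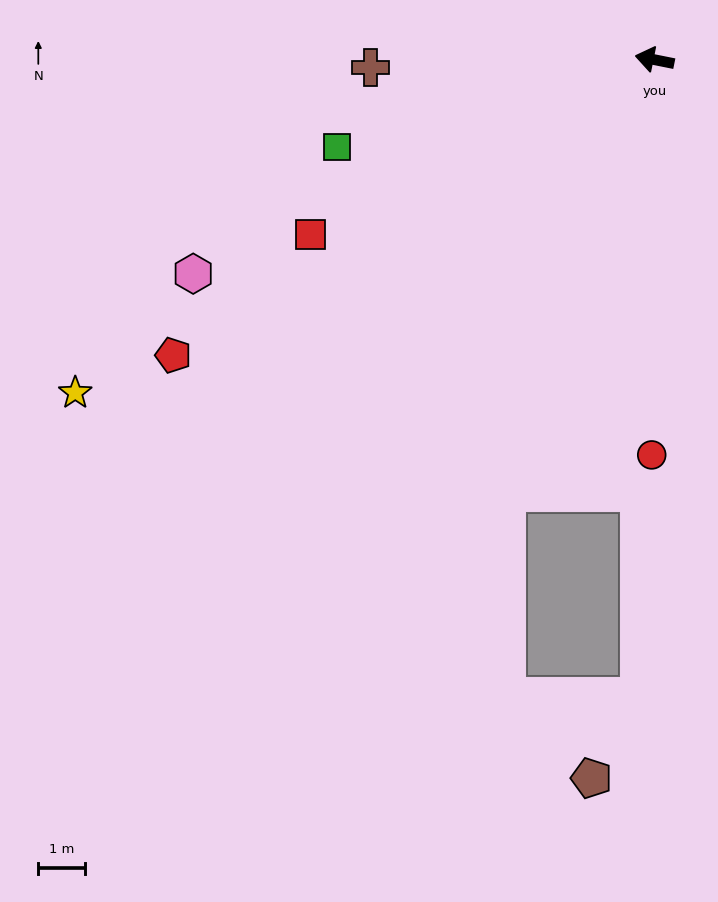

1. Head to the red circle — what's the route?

turn left 101°, forward 8.5 m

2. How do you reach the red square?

turn left 38°, forward 8.3 m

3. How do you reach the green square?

turn left 27°, forward 7.1 m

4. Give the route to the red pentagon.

turn left 43°, forward 12.2 m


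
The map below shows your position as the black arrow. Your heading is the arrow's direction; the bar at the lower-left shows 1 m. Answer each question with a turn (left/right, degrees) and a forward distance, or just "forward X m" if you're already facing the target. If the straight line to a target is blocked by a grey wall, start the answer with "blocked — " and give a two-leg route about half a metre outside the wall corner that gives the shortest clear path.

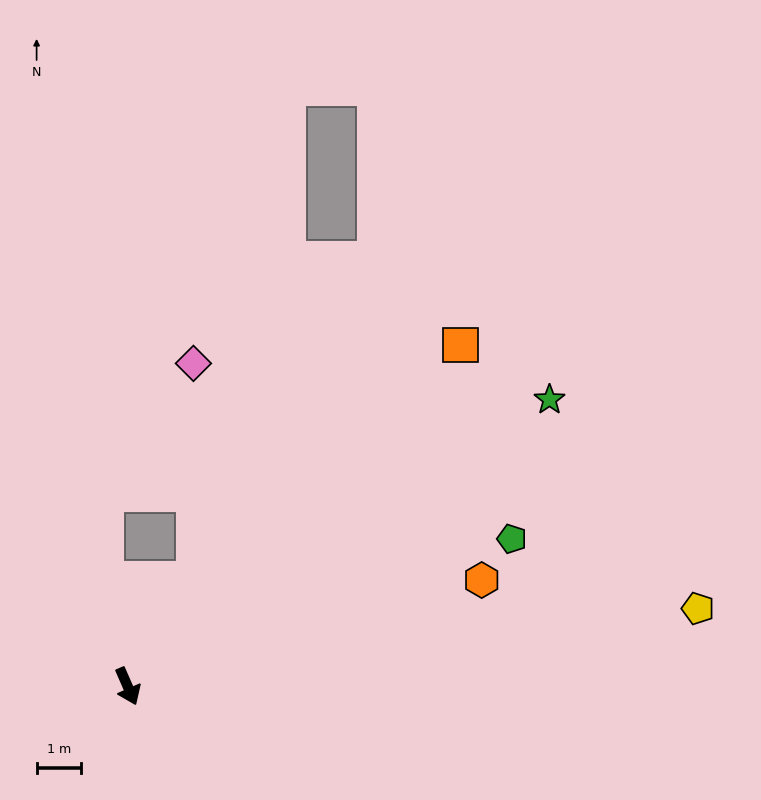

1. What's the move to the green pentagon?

turn left 87°, forward 9.3 m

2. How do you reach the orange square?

turn left 112°, forward 10.8 m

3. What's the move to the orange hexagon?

turn left 83°, forward 8.4 m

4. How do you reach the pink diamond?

blocked — turn left 124°, forward 2.9 m, then turn left 33°, forward 4.9 m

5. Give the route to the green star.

turn left 101°, forward 11.6 m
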